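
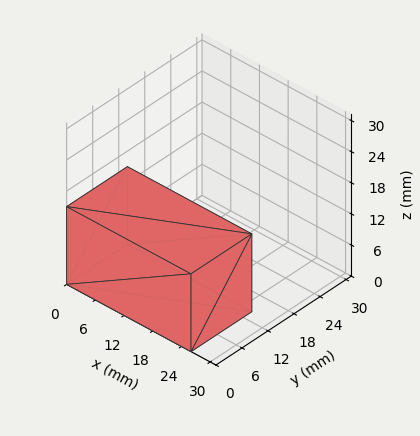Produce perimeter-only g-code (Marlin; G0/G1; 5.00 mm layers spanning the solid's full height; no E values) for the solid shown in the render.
Reading the render: the shape is a rectangular box, roughly 26 × 14 mm footprint and 15 mm tall (dimensions read to the nearest mm from the axis ticks). For the g-code, the solid's height is divided into equal slices at the stated Δz and each level perimeter traced with G1 moves after a G0 lift.

; perimeter-only toolpath
G21 ; units = mm
G90 ; absolute positioning
G28 ; home
; layer 1
G0 Z5.00
G0 X0.00 Y0.00
G1 X26.00 Y0.00
G1 X26.00 Y14.00
G1 X0.00 Y14.00
G1 X0.00 Y0.00
; layer 2
G0 Z10.00
G0 X0.00 Y0.00
G1 X26.00 Y0.00
G1 X26.00 Y14.00
G1 X0.00 Y14.00
G1 X0.00 Y0.00
; layer 3
G0 Z15.00
G0 X0.00 Y0.00
G1 X26.00 Y0.00
G1 X26.00 Y14.00
G1 X0.00 Y14.00
G1 X0.00 Y0.00
M2 ; end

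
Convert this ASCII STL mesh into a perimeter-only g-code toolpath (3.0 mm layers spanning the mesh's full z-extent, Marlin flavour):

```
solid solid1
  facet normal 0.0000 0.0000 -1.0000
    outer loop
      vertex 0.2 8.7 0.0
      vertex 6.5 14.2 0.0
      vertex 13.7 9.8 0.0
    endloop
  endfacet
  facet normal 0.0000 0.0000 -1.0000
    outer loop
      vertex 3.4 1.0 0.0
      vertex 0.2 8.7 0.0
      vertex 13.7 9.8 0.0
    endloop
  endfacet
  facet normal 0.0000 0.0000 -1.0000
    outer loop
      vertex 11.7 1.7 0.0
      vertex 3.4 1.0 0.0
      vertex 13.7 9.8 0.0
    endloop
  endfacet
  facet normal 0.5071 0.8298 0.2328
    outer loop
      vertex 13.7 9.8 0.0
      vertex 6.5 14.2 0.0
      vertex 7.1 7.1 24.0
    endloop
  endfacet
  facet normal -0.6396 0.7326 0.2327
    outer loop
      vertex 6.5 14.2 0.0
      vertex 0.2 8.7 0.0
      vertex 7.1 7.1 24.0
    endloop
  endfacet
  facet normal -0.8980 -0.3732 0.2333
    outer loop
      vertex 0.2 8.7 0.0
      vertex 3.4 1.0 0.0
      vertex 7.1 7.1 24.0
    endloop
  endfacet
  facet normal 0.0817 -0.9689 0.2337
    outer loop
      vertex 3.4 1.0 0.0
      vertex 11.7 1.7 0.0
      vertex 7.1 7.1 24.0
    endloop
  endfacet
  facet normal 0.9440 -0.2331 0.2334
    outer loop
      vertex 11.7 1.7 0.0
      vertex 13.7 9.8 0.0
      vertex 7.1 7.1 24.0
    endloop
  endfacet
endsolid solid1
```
; perimeter-only toolpath
G21 ; units = mm
G90 ; absolute positioning
G28 ; home
; layer 1
G0 Z3.0
G0 X12.9 Y9.5
G1 X6.6 Y13.3
G1 X1.1 Y8.5
G1 X3.9 Y1.8
G1 X11.1 Y2.4
G1 X12.9 Y9.5
; layer 2
G0 Z6.0
G0 X12.0 Y9.1
G1 X6.7 Y12.4
G1 X1.9 Y8.3
G1 X4.3 Y2.5
G1 X10.5 Y3.0
G1 X12.0 Y9.1
; layer 3
G0 Z9.0
G0 X11.2 Y8.8
G1 X6.7 Y11.5
G1 X2.8 Y8.1
G1 X4.8 Y3.3
G1 X10.0 Y3.7
G1 X11.2 Y8.8
; layer 4
G0 Z12.0
G0 X10.4 Y8.4
G1 X6.8 Y10.6
G1 X3.6 Y7.9
G1 X5.2 Y4.0
G1 X9.4 Y4.4
G1 X10.4 Y8.4
; layer 5
G0 Z15.0
G0 X9.6 Y8.1
G1 X6.9 Y9.8
G1 X4.5 Y7.7
G1 X5.7 Y4.8
G1 X8.8 Y5.1
G1 X9.6 Y8.1
; layer 6
G0 Z18.0
G0 X8.8 Y7.8
G1 X6.9 Y8.9
G1 X5.4 Y7.5
G1 X6.2 Y5.6
G1 X8.2 Y5.7
G1 X8.8 Y7.8
; layer 7
G0 Z21.0
G0 X7.9 Y7.4
G1 X7.0 Y8.0
G1 X6.2 Y7.3
G1 X6.6 Y6.3
G1 X7.7 Y6.4
G1 X7.9 Y7.4
M2 ; end

The solid is a regular 5-sided pyramid, base circumscribed radius ≈ 7.1 mm, apex at z ≈ 24 mm. Slicing at Δz = 3.0 mm — 8 equal slices spanning the solid's height, so layer i sits at z = i·h/8 — gives 7 non-empty perimeters. Each is a 5-segment closed polygon; G0 lifts to the layer z and rapids to the start vertex, then G1 traces the edges. The cross-section shrinks linearly with z (the slice at the apex is degenerate and omitted).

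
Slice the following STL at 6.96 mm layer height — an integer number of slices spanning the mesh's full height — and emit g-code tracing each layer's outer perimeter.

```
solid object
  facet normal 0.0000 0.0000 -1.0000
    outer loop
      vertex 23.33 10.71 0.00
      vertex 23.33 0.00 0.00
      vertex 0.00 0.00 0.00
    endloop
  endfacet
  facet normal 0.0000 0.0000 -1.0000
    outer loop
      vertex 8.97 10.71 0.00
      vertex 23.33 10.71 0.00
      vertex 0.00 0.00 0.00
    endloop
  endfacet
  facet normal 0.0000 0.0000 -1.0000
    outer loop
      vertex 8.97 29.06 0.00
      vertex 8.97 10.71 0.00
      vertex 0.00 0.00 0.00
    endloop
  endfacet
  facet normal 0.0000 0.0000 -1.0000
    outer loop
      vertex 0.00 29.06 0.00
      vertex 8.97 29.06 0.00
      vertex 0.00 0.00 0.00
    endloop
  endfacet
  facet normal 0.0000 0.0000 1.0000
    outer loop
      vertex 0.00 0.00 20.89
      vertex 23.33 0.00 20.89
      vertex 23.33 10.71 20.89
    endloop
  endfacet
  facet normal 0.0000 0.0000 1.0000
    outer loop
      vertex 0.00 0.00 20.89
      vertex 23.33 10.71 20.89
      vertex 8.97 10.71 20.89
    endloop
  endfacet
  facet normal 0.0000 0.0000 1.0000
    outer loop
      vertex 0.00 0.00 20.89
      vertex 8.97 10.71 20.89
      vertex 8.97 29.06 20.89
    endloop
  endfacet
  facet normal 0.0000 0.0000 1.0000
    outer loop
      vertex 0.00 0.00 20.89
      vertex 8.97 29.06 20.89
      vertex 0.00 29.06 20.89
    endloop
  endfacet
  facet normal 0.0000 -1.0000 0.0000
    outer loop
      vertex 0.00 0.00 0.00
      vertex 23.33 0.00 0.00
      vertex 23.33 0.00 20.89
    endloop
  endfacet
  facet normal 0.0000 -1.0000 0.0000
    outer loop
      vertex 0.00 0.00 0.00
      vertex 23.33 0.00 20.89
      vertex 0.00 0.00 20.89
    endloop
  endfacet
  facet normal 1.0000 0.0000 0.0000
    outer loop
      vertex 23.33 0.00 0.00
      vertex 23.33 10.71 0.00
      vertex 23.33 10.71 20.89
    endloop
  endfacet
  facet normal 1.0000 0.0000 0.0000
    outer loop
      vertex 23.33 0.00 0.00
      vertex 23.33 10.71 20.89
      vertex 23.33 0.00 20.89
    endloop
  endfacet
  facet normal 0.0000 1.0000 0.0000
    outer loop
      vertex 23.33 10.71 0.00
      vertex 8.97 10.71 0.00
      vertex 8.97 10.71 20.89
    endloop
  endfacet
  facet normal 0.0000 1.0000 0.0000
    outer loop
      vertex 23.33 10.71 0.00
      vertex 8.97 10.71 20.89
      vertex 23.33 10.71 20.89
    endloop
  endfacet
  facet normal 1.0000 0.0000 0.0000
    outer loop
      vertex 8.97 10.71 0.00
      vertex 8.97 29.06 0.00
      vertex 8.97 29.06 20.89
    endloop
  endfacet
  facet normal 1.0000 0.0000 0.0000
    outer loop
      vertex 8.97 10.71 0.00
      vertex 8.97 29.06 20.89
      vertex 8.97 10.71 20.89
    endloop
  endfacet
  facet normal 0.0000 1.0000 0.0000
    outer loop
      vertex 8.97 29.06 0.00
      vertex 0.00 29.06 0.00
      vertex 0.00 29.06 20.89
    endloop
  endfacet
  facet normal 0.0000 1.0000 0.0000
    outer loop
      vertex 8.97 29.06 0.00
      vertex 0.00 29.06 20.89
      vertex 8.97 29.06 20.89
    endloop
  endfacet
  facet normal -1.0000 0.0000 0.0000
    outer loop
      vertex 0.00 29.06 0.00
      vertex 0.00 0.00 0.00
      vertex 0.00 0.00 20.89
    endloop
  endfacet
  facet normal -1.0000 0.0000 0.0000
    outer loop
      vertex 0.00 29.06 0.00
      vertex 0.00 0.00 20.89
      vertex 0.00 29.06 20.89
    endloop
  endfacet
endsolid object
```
; perimeter-only toolpath
G21 ; units = mm
G90 ; absolute positioning
G28 ; home
; layer 1
G0 Z6.96
G0 X0.00 Y0.00
G1 X23.33 Y0.00
G1 X23.33 Y10.71
G1 X8.97 Y10.71
G1 X8.97 Y29.06
G1 X0.00 Y29.06
G1 X0.00 Y0.00
; layer 2
G0 Z13.93
G0 X0.00 Y0.00
G1 X23.33 Y0.00
G1 X23.33 Y10.71
G1 X8.97 Y10.71
G1 X8.97 Y29.06
G1 X0.00 Y29.06
G1 X0.00 Y0.00
; layer 3
G0 Z20.89
G0 X0.00 Y0.00
G1 X23.33 Y0.00
G1 X23.33 Y10.71
G1 X8.97 Y10.71
G1 X8.97 Y29.06
G1 X0.00 Y29.06
G1 X0.00 Y0.00
M2 ; end

The solid is an L-shaped prism: outer 23.3 × 29.1 mm, arm thicknesses ≈ 10.7 mm (horizontal) and 8.97 mm (vertical), extruded 20.9 mm in z. Slicing at Δz = 6.96 mm — 3 equal slices spanning the solid's height, so layer i sits at z = i·h/3 — gives 3 non-empty perimeters. Each is a 6-segment closed polygon; G0 lifts to the layer z and rapids to the start vertex, then G1 traces the edges.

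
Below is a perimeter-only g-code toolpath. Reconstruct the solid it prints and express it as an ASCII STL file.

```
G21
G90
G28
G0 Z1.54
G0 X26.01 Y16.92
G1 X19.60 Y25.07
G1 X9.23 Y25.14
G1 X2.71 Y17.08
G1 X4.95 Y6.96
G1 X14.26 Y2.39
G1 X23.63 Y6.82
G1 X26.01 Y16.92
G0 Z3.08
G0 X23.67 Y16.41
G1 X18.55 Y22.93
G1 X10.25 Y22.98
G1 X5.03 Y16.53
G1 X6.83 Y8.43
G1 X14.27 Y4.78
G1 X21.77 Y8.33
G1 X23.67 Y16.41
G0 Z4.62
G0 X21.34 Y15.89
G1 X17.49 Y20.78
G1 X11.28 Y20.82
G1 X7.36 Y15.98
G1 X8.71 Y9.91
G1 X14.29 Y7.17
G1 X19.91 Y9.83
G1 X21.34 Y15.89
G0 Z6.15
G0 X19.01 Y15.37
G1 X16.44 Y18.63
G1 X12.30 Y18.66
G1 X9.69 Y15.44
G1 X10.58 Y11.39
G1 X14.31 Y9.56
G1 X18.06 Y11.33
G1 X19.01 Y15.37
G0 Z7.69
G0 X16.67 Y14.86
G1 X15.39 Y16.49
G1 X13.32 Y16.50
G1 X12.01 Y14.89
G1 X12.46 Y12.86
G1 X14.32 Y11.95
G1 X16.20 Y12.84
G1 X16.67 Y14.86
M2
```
solid part
  facet normal 0.0000 0.0000 -1.0000
    outer loop
      vertex 8.21 27.30 0.00
      vertex 20.65 27.22 0.00
      vertex 28.34 17.44 0.00
    endloop
  endfacet
  facet normal 0.0000 0.0000 -1.0000
    outer loop
      vertex 0.38 17.63 0.00
      vertex 8.21 27.30 0.00
      vertex 28.34 17.44 0.00
    endloop
  endfacet
  facet normal 0.0000 0.0000 -1.0000
    outer loop
      vertex 3.07 5.48 0.00
      vertex 0.38 17.63 0.00
      vertex 28.34 17.44 0.00
    endloop
  endfacet
  facet normal 0.0000 0.0000 -1.0000
    outer loop
      vertex 14.24 0.00 0.00
      vertex 3.07 5.48 0.00
      vertex 28.34 17.44 0.00
    endloop
  endfacet
  facet normal 0.0000 0.0000 -1.0000
    outer loop
      vertex 25.49 5.32 0.00
      vertex 14.24 0.00 0.00
      vertex 28.34 17.44 0.00
    endloop
  endfacet
  facet normal 0.4569 0.3593 0.8137
    outer loop
      vertex 28.34 17.44 0.00
      vertex 20.65 27.22 0.00
      vertex 14.34 14.34 9.23
    endloop
  endfacet
  facet normal 0.0037 0.5813 0.8137
    outer loop
      vertex 20.65 27.22 0.00
      vertex 8.21 27.30 0.00
      vertex 14.34 14.34 9.23
    endloop
  endfacet
  facet normal -0.4518 0.3658 0.8137
    outer loop
      vertex 8.21 27.30 0.00
      vertex 0.38 17.63 0.00
      vertex 14.34 14.34 9.23
    endloop
  endfacet
  facet normal -0.5676 -0.1257 0.8137
    outer loop
      vertex 0.38 17.63 0.00
      vertex 3.07 5.48 0.00
      vertex 14.34 14.34 9.23
    endloop
  endfacet
  facet normal -0.2561 -0.5219 0.8137
    outer loop
      vertex 3.07 5.48 0.00
      vertex 14.24 0.00 0.00
      vertex 14.34 14.34 9.23
    endloop
  endfacet
  facet normal 0.2485 -0.5255 0.8137
    outer loop
      vertex 14.24 0.00 0.00
      vertex 25.49 5.32 0.00
      vertex 14.34 14.34 9.23
    endloop
  endfacet
  facet normal 0.5659 -0.1331 0.8137
    outer loop
      vertex 25.49 5.32 0.00
      vertex 28.34 17.44 0.00
      vertex 14.34 14.34 9.23
    endloop
  endfacet
endsolid part

The G0 Z moves step by Δz≈1.54 mm. The G1 loops shrink linearly with z, so the solid tapers from its base footprint up to z≈9.23. Closing with a flat bottom cap and the tapered top and triangulating gives 12 facets — a regular 7-sided pyramid, base circumscribed radius ≈ 14.3 mm, apex at z ≈ 9.23 mm.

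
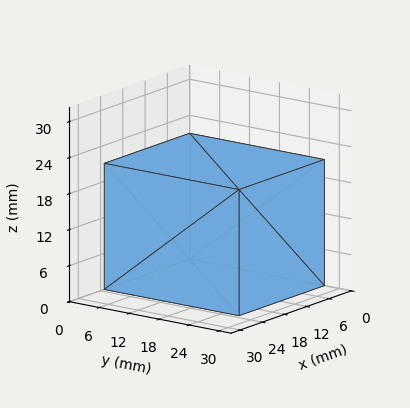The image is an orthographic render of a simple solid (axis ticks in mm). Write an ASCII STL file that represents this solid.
Reading the render: the shape is a rectangular box, roughly 23 × 27 mm footprint and 21 mm tall (dimensions read to the nearest mm from the axis ticks). For the STL, each face is triangulated and given an outward normal.

solid part
  facet normal 0.0000 0.0000 -1.0000
    outer loop
      vertex 23.00 27.00 0.00
      vertex 23.00 0.00 0.00
      vertex 0.00 0.00 0.00
    endloop
  endfacet
  facet normal 0.0000 0.0000 -1.0000
    outer loop
      vertex 0.00 27.00 0.00
      vertex 23.00 27.00 0.00
      vertex 0.00 0.00 0.00
    endloop
  endfacet
  facet normal 0.0000 0.0000 1.0000
    outer loop
      vertex 0.00 0.00 21.00
      vertex 23.00 0.00 21.00
      vertex 23.00 27.00 21.00
    endloop
  endfacet
  facet normal 0.0000 0.0000 1.0000
    outer loop
      vertex 0.00 0.00 21.00
      vertex 23.00 27.00 21.00
      vertex 0.00 27.00 21.00
    endloop
  endfacet
  facet normal 0.0000 -1.0000 0.0000
    outer loop
      vertex 0.00 0.00 0.00
      vertex 23.00 0.00 0.00
      vertex 23.00 0.00 21.00
    endloop
  endfacet
  facet normal 0.0000 -1.0000 0.0000
    outer loop
      vertex 0.00 0.00 0.00
      vertex 23.00 0.00 21.00
      vertex 0.00 0.00 21.00
    endloop
  endfacet
  facet normal 0.0000 1.0000 0.0000
    outer loop
      vertex 23.00 27.00 21.00
      vertex 23.00 27.00 0.00
      vertex 0.00 27.00 0.00
    endloop
  endfacet
  facet normal 0.0000 1.0000 0.0000
    outer loop
      vertex 0.00 27.00 21.00
      vertex 23.00 27.00 21.00
      vertex 0.00 27.00 0.00
    endloop
  endfacet
  facet normal -1.0000 0.0000 0.0000
    outer loop
      vertex 0.00 27.00 21.00
      vertex 0.00 27.00 0.00
      vertex 0.00 0.00 0.00
    endloop
  endfacet
  facet normal -1.0000 0.0000 0.0000
    outer loop
      vertex 0.00 0.00 21.00
      vertex 0.00 27.00 21.00
      vertex 0.00 0.00 0.00
    endloop
  endfacet
  facet normal 1.0000 0.0000 0.0000
    outer loop
      vertex 23.00 0.00 0.00
      vertex 23.00 27.00 0.00
      vertex 23.00 27.00 21.00
    endloop
  endfacet
  facet normal 1.0000 0.0000 0.0000
    outer loop
      vertex 23.00 0.00 0.00
      vertex 23.00 27.00 21.00
      vertex 23.00 0.00 21.00
    endloop
  endfacet
endsolid part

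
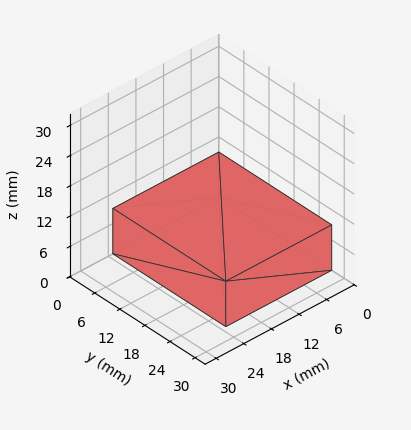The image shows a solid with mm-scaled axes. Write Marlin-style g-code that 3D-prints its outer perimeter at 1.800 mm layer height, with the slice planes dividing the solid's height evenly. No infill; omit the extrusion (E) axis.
Reading the render: the shape is a rectangular box, roughly 23 × 27 mm footprint and 9 mm tall (dimensions read to the nearest mm from the axis ticks). For the g-code, the solid's height is divided into equal slices at the stated Δz and each level perimeter traced with G1 moves after a G0 lift.

; perimeter-only toolpath
G21 ; units = mm
G90 ; absolute positioning
G28 ; home
; layer 1
G0 Z1.800
G0 X0.000 Y0.000
G1 X23.000 Y0.000
G1 X23.000 Y27.000
G1 X0.000 Y27.000
G1 X0.000 Y0.000
; layer 2
G0 Z3.600
G0 X0.000 Y0.000
G1 X23.000 Y0.000
G1 X23.000 Y27.000
G1 X0.000 Y27.000
G1 X0.000 Y0.000
; layer 3
G0 Z5.400
G0 X0.000 Y0.000
G1 X23.000 Y0.000
G1 X23.000 Y27.000
G1 X0.000 Y27.000
G1 X0.000 Y0.000
; layer 4
G0 Z7.200
G0 X0.000 Y0.000
G1 X23.000 Y0.000
G1 X23.000 Y27.000
G1 X0.000 Y27.000
G1 X0.000 Y0.000
; layer 5
G0 Z9.000
G0 X0.000 Y0.000
G1 X23.000 Y0.000
G1 X23.000 Y27.000
G1 X0.000 Y27.000
G1 X0.000 Y0.000
M2 ; end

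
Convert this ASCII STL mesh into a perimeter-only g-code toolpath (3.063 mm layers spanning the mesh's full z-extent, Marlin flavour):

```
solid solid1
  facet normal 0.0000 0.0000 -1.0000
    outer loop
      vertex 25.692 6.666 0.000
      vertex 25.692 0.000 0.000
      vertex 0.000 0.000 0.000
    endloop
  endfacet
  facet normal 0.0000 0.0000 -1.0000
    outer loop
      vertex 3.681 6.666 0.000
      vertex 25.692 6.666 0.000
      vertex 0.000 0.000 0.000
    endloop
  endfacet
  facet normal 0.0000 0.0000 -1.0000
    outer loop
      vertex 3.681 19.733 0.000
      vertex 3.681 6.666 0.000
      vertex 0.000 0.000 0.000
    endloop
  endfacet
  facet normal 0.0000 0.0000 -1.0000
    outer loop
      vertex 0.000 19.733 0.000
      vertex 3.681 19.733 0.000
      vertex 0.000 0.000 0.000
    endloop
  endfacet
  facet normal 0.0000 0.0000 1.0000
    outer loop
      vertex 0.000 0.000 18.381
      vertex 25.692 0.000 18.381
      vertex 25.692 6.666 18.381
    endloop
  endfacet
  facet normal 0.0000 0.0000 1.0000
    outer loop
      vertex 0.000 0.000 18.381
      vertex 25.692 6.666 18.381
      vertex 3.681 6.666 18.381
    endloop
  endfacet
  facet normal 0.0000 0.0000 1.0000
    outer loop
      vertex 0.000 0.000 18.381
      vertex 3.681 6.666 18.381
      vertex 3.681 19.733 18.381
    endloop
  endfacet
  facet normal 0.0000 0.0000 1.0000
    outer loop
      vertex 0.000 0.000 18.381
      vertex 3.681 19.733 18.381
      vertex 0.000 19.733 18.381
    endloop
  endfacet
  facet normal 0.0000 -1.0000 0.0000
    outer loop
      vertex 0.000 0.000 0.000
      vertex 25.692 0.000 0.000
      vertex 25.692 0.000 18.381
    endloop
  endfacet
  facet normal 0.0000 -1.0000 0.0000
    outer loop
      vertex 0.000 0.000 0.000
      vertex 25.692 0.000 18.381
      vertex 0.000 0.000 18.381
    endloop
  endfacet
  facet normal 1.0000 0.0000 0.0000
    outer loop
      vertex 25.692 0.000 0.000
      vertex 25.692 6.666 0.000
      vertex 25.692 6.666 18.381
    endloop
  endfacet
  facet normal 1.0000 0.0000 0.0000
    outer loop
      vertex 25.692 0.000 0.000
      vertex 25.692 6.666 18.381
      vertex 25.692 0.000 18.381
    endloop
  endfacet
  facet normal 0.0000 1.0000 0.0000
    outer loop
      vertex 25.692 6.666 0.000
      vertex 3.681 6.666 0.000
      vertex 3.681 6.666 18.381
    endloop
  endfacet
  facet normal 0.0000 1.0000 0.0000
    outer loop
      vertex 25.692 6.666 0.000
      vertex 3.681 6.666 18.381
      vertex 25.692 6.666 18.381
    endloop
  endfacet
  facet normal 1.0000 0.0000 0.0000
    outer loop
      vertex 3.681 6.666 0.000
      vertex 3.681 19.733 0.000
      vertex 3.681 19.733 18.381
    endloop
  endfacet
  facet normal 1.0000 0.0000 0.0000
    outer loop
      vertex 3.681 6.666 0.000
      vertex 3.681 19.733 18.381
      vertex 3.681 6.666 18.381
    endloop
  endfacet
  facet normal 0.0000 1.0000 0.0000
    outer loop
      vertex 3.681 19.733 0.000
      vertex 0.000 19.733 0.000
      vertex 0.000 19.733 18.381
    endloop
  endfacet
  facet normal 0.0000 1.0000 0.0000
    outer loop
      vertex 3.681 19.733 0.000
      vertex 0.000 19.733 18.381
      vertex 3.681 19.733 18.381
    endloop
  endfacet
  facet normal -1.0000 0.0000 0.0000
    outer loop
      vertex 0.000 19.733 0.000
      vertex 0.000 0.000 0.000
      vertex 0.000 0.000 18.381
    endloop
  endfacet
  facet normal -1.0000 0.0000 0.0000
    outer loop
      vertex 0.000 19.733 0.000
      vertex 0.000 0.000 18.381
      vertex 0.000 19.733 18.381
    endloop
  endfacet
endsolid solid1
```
; perimeter-only toolpath
G21 ; units = mm
G90 ; absolute positioning
G28 ; home
; layer 1
G0 Z3.063
G0 X0.000 Y0.000
G1 X25.692 Y0.000
G1 X25.692 Y6.666
G1 X3.681 Y6.666
G1 X3.681 Y19.733
G1 X0.000 Y19.733
G1 X0.000 Y0.000
; layer 2
G0 Z6.127
G0 X0.000 Y0.000
G1 X25.692 Y0.000
G1 X25.692 Y6.666
G1 X3.681 Y6.666
G1 X3.681 Y19.733
G1 X0.000 Y19.733
G1 X0.000 Y0.000
; layer 3
G0 Z9.191
G0 X0.000 Y0.000
G1 X25.692 Y0.000
G1 X25.692 Y6.666
G1 X3.681 Y6.666
G1 X3.681 Y19.733
G1 X0.000 Y19.733
G1 X0.000 Y0.000
; layer 4
G0 Z12.254
G0 X0.000 Y0.000
G1 X25.692 Y0.000
G1 X25.692 Y6.666
G1 X3.681 Y6.666
G1 X3.681 Y19.733
G1 X0.000 Y19.733
G1 X0.000 Y0.000
; layer 5
G0 Z15.317
G0 X0.000 Y0.000
G1 X25.692 Y0.000
G1 X25.692 Y6.666
G1 X3.681 Y6.666
G1 X3.681 Y19.733
G1 X0.000 Y19.733
G1 X0.000 Y0.000
; layer 6
G0 Z18.381
G0 X0.000 Y0.000
G1 X25.692 Y0.000
G1 X25.692 Y6.666
G1 X3.681 Y6.666
G1 X3.681 Y19.733
G1 X0.000 Y19.733
G1 X0.000 Y0.000
M2 ; end

The solid is an L-shaped prism: outer 25.7 × 19.7 mm, arm thicknesses ≈ 6.67 mm (horizontal) and 3.68 mm (vertical), extruded 18.4 mm in z. Slicing at Δz = 3.063 mm — 6 equal slices spanning the solid's height, so layer i sits at z = i·h/6 — gives 6 non-empty perimeters. Each is a 6-segment closed polygon; G0 lifts to the layer z and rapids to the start vertex, then G1 traces the edges.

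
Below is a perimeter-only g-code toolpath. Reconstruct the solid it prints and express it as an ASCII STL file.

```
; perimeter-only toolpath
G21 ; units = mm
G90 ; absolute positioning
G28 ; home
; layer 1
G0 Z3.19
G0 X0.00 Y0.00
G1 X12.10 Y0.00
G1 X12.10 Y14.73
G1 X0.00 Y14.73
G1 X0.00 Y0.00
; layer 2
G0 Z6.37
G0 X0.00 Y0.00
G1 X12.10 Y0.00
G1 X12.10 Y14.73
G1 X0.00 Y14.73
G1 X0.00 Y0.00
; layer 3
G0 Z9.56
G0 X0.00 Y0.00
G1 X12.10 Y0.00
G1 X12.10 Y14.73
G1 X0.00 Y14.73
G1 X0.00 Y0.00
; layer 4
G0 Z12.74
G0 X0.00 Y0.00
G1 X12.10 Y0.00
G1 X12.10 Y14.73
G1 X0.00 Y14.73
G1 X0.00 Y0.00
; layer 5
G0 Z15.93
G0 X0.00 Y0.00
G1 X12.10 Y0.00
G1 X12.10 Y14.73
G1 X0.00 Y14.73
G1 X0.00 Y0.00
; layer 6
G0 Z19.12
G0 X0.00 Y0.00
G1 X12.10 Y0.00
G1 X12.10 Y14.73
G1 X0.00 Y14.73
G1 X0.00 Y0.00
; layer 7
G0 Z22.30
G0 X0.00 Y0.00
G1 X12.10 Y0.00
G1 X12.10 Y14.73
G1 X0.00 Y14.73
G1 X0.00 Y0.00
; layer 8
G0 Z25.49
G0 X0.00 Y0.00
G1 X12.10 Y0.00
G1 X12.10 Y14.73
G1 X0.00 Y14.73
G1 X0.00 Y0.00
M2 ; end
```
solid part
  facet normal 0.0000 0.0000 -1.0000
    outer loop
      vertex 12.10 14.73 0.00
      vertex 12.10 0.00 0.00
      vertex 0.00 0.00 0.00
    endloop
  endfacet
  facet normal 0.0000 0.0000 -1.0000
    outer loop
      vertex 0.00 14.73 0.00
      vertex 12.10 14.73 0.00
      vertex 0.00 0.00 0.00
    endloop
  endfacet
  facet normal 0.0000 0.0000 1.0000
    outer loop
      vertex 0.00 0.00 25.49
      vertex 12.10 0.00 25.49
      vertex 12.10 14.73 25.49
    endloop
  endfacet
  facet normal 0.0000 0.0000 1.0000
    outer loop
      vertex 0.00 0.00 25.49
      vertex 12.10 14.73 25.49
      vertex 0.00 14.73 25.49
    endloop
  endfacet
  facet normal 0.0000 -1.0000 0.0000
    outer loop
      vertex 0.00 0.00 0.00
      vertex 12.10 0.00 0.00
      vertex 12.10 0.00 25.49
    endloop
  endfacet
  facet normal 0.0000 -1.0000 0.0000
    outer loop
      vertex 0.00 0.00 0.00
      vertex 12.10 0.00 25.49
      vertex 0.00 0.00 25.49
    endloop
  endfacet
  facet normal 0.0000 1.0000 0.0000
    outer loop
      vertex 12.10 14.73 25.49
      vertex 12.10 14.73 0.00
      vertex 0.00 14.73 0.00
    endloop
  endfacet
  facet normal 0.0000 1.0000 0.0000
    outer loop
      vertex 0.00 14.73 25.49
      vertex 12.10 14.73 25.49
      vertex 0.00 14.73 0.00
    endloop
  endfacet
  facet normal -1.0000 0.0000 0.0000
    outer loop
      vertex 0.00 14.73 25.49
      vertex 0.00 14.73 0.00
      vertex 0.00 0.00 0.00
    endloop
  endfacet
  facet normal -1.0000 0.0000 0.0000
    outer loop
      vertex 0.00 0.00 25.49
      vertex 0.00 14.73 25.49
      vertex 0.00 0.00 0.00
    endloop
  endfacet
  facet normal 1.0000 0.0000 0.0000
    outer loop
      vertex 12.10 0.00 0.00
      vertex 12.10 14.73 0.00
      vertex 12.10 14.73 25.49
    endloop
  endfacet
  facet normal 1.0000 0.0000 0.0000
    outer loop
      vertex 12.10 0.00 0.00
      vertex 12.10 14.73 25.49
      vertex 12.10 0.00 25.49
    endloop
  endfacet
endsolid part

The G0 Z moves step by Δz≈3.19 mm. Every layer's G1 loop is the same polygon, so the solid is a straight extrusion of it from z=0 to z≈25.5. Closing with flat bottom and top caps and triangulating gives 12 facets — a rectangular box, roughly 12.1 × 14.7 mm footprint and 25.5 mm tall.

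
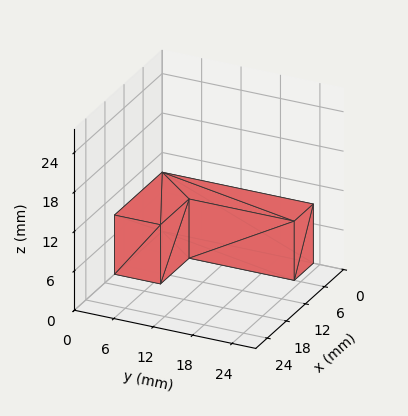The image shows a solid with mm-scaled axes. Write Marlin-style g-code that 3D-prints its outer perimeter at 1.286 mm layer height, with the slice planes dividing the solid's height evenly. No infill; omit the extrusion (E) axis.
Reading the render: the shape is an L-shaped prism: outer 15 × 23 mm, arm thicknesses ≈ 7 mm (horizontal) and 6 mm (vertical), extruded 9 mm in z (dimensions read to the nearest mm from the axis ticks). For the g-code, the solid's height is divided into equal slices at the stated Δz and each level perimeter traced with G1 moves after a G0 lift.

; perimeter-only toolpath
G21 ; units = mm
G90 ; absolute positioning
G28 ; home
; layer 1
G0 Z1.286
G0 X0.000 Y0.000
G1 X15.000 Y0.000
G1 X15.000 Y7.000
G1 X6.000 Y7.000
G1 X6.000 Y23.000
G1 X0.000 Y23.000
G1 X0.000 Y0.000
; layer 2
G0 Z2.571
G0 X0.000 Y0.000
G1 X15.000 Y0.000
G1 X15.000 Y7.000
G1 X6.000 Y7.000
G1 X6.000 Y23.000
G1 X0.000 Y23.000
G1 X0.000 Y0.000
; layer 3
G0 Z3.857
G0 X0.000 Y0.000
G1 X15.000 Y0.000
G1 X15.000 Y7.000
G1 X6.000 Y7.000
G1 X6.000 Y23.000
G1 X0.000 Y23.000
G1 X0.000 Y0.000
; layer 4
G0 Z5.143
G0 X0.000 Y0.000
G1 X15.000 Y0.000
G1 X15.000 Y7.000
G1 X6.000 Y7.000
G1 X6.000 Y23.000
G1 X0.000 Y23.000
G1 X0.000 Y0.000
; layer 5
G0 Z6.429
G0 X0.000 Y0.000
G1 X15.000 Y0.000
G1 X15.000 Y7.000
G1 X6.000 Y7.000
G1 X6.000 Y23.000
G1 X0.000 Y23.000
G1 X0.000 Y0.000
; layer 6
G0 Z7.714
G0 X0.000 Y0.000
G1 X15.000 Y0.000
G1 X15.000 Y7.000
G1 X6.000 Y7.000
G1 X6.000 Y23.000
G1 X0.000 Y23.000
G1 X0.000 Y0.000
; layer 7
G0 Z9.000
G0 X0.000 Y0.000
G1 X15.000 Y0.000
G1 X15.000 Y7.000
G1 X6.000 Y7.000
G1 X6.000 Y23.000
G1 X0.000 Y23.000
G1 X0.000 Y0.000
M2 ; end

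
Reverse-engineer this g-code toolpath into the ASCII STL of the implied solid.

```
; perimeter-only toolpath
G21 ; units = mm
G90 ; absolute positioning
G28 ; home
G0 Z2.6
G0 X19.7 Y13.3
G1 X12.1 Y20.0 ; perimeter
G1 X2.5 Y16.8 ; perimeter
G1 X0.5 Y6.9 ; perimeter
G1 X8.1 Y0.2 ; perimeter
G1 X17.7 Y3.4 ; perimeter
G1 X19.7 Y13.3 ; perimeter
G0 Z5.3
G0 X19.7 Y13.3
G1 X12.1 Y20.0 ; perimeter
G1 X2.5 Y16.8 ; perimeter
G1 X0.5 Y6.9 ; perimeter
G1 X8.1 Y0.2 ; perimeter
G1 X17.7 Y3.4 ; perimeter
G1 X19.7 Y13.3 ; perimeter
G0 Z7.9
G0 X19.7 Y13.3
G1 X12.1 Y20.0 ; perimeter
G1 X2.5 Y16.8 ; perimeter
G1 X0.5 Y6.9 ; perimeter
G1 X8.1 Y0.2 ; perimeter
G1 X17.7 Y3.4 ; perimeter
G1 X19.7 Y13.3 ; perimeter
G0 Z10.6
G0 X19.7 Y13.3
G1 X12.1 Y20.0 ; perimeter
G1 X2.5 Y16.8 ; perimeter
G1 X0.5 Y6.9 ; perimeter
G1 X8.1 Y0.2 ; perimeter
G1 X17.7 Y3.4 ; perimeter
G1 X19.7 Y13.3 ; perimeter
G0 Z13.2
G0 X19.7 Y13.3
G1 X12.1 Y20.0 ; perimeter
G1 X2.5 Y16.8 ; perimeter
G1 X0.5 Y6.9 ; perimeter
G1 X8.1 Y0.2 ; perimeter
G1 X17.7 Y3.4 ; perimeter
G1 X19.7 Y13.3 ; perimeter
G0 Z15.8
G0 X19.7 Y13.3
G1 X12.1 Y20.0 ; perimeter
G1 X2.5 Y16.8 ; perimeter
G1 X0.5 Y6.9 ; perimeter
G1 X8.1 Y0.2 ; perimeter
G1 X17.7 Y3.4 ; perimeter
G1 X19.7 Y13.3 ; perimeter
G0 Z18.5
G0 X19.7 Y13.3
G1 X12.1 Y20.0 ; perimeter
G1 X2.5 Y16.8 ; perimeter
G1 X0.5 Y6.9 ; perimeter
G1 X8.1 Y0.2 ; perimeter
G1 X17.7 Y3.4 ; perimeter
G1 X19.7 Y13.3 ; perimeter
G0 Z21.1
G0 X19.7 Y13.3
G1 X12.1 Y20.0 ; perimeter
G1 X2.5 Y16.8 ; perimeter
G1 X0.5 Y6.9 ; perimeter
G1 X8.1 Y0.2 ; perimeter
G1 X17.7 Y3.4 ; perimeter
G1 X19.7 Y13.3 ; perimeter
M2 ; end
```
solid part
  facet normal 0.0000 0.0000 -1.0000
    outer loop
      vertex 2.5 16.8 0.0
      vertex 12.1 20.0 0.0
      vertex 19.7 13.3 0.0
    endloop
  endfacet
  facet normal 0.0000 0.0000 -1.0000
    outer loop
      vertex 0.5 6.9 0.0
      vertex 2.5 16.8 0.0
      vertex 19.7 13.3 0.0
    endloop
  endfacet
  facet normal 0.0000 0.0000 -1.0000
    outer loop
      vertex 8.1 0.2 0.0
      vertex 0.5 6.9 0.0
      vertex 19.7 13.3 0.0
    endloop
  endfacet
  facet normal 0.0000 0.0000 -1.0000
    outer loop
      vertex 17.7 3.4 0.0
      vertex 8.1 0.2 0.0
      vertex 19.7 13.3 0.0
    endloop
  endfacet
  facet normal 0.0000 0.0000 1.0000
    outer loop
      vertex 19.7 13.3 21.1
      vertex 12.1 20.0 21.1
      vertex 2.5 16.8 21.1
    endloop
  endfacet
  facet normal 0.0000 0.0000 1.0000
    outer loop
      vertex 19.7 13.3 21.1
      vertex 2.5 16.8 21.1
      vertex 0.5 6.9 21.1
    endloop
  endfacet
  facet normal 0.0000 0.0000 1.0000
    outer loop
      vertex 19.7 13.3 21.1
      vertex 0.5 6.9 21.1
      vertex 8.1 0.2 21.1
    endloop
  endfacet
  facet normal 0.0000 0.0000 1.0000
    outer loop
      vertex 19.7 13.3 21.1
      vertex 8.1 0.2 21.1
      vertex 17.7 3.4 21.1
    endloop
  endfacet
  facet normal 0.6613 0.7501 0.0000
    outer loop
      vertex 19.7 13.3 0.0
      vertex 12.1 20.0 0.0
      vertex 12.1 20.0 21.1
    endloop
  endfacet
  facet normal 0.6613 0.7501 0.0000
    outer loop
      vertex 19.7 13.3 0.0
      vertex 12.1 20.0 21.1
      vertex 19.7 13.3 21.1
    endloop
  endfacet
  facet normal -0.3162 0.9487 0.0000
    outer loop
      vertex 12.1 20.0 0.0
      vertex 2.5 16.8 0.0
      vertex 2.5 16.8 21.1
    endloop
  endfacet
  facet normal -0.3162 0.9487 0.0000
    outer loop
      vertex 12.1 20.0 0.0
      vertex 2.5 16.8 21.1
      vertex 12.1 20.0 21.1
    endloop
  endfacet
  facet normal -0.9802 0.1980 0.0000
    outer loop
      vertex 2.5 16.8 0.0
      vertex 0.5 6.9 0.0
      vertex 0.5 6.9 21.1
    endloop
  endfacet
  facet normal -0.9802 0.1980 0.0000
    outer loop
      vertex 2.5 16.8 0.0
      vertex 0.5 6.9 21.1
      vertex 2.5 16.8 21.1
    endloop
  endfacet
  facet normal -0.6613 -0.7501 0.0000
    outer loop
      vertex 0.5 6.9 0.0
      vertex 8.1 0.2 0.0
      vertex 8.1 0.2 21.1
    endloop
  endfacet
  facet normal -0.6613 -0.7501 0.0000
    outer loop
      vertex 0.5 6.9 0.0
      vertex 8.1 0.2 21.1
      vertex 0.5 6.9 21.1
    endloop
  endfacet
  facet normal 0.3162 -0.9487 0.0000
    outer loop
      vertex 8.1 0.2 0.0
      vertex 17.7 3.4 0.0
      vertex 17.7 3.4 21.1
    endloop
  endfacet
  facet normal 0.3162 -0.9487 0.0000
    outer loop
      vertex 8.1 0.2 0.0
      vertex 17.7 3.4 21.1
      vertex 8.1 0.2 21.1
    endloop
  endfacet
  facet normal 0.9802 -0.1980 0.0000
    outer loop
      vertex 17.7 3.4 0.0
      vertex 19.7 13.3 0.0
      vertex 19.7 13.3 21.1
    endloop
  endfacet
  facet normal 0.9802 -0.1980 0.0000
    outer loop
      vertex 17.7 3.4 0.0
      vertex 19.7 13.3 21.1
      vertex 17.7 3.4 21.1
    endloop
  endfacet
endsolid part

The G0 Z moves step by Δz≈2.6 mm. Every layer's G1 loop is the same polygon, so the solid is a straight extrusion of it from z=0 to z≈21.1. Closing with flat bottom and top caps and triangulating gives 20 facets — a regular 6-sided prism (a cylinder approximated with 6 flat sides), circumscribed radius ≈ 10.1 mm, height ≈ 21.1 mm.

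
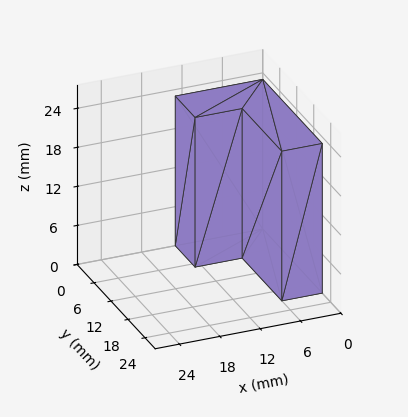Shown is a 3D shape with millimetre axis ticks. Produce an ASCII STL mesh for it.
Reading the render: the shape is an L-shaped prism: outer 13 × 21 mm, arm thicknesses ≈ 7 mm (horizontal) and 6 mm (vertical), extruded 23 mm in z (dimensions read to the nearest mm from the axis ticks). For the STL, each face is triangulated and given an outward normal.

solid part
  facet normal 0.0000 0.0000 -1.0000
    outer loop
      vertex 13.000 7.000 0.000
      vertex 13.000 0.000 0.000
      vertex 0.000 0.000 0.000
    endloop
  endfacet
  facet normal 0.0000 0.0000 -1.0000
    outer loop
      vertex 6.000 7.000 0.000
      vertex 13.000 7.000 0.000
      vertex 0.000 0.000 0.000
    endloop
  endfacet
  facet normal 0.0000 0.0000 -1.0000
    outer loop
      vertex 6.000 21.000 0.000
      vertex 6.000 7.000 0.000
      vertex 0.000 0.000 0.000
    endloop
  endfacet
  facet normal 0.0000 0.0000 -1.0000
    outer loop
      vertex 0.000 21.000 0.000
      vertex 6.000 21.000 0.000
      vertex 0.000 0.000 0.000
    endloop
  endfacet
  facet normal 0.0000 0.0000 1.0000
    outer loop
      vertex 0.000 0.000 23.000
      vertex 13.000 0.000 23.000
      vertex 13.000 7.000 23.000
    endloop
  endfacet
  facet normal 0.0000 0.0000 1.0000
    outer loop
      vertex 0.000 0.000 23.000
      vertex 13.000 7.000 23.000
      vertex 6.000 7.000 23.000
    endloop
  endfacet
  facet normal 0.0000 0.0000 1.0000
    outer loop
      vertex 0.000 0.000 23.000
      vertex 6.000 7.000 23.000
      vertex 6.000 21.000 23.000
    endloop
  endfacet
  facet normal 0.0000 0.0000 1.0000
    outer loop
      vertex 0.000 0.000 23.000
      vertex 6.000 21.000 23.000
      vertex 0.000 21.000 23.000
    endloop
  endfacet
  facet normal 0.0000 -1.0000 0.0000
    outer loop
      vertex 0.000 0.000 0.000
      vertex 13.000 0.000 0.000
      vertex 13.000 0.000 23.000
    endloop
  endfacet
  facet normal 0.0000 -1.0000 0.0000
    outer loop
      vertex 0.000 0.000 0.000
      vertex 13.000 0.000 23.000
      vertex 0.000 0.000 23.000
    endloop
  endfacet
  facet normal 1.0000 0.0000 0.0000
    outer loop
      vertex 13.000 0.000 0.000
      vertex 13.000 7.000 0.000
      vertex 13.000 7.000 23.000
    endloop
  endfacet
  facet normal 1.0000 0.0000 0.0000
    outer loop
      vertex 13.000 0.000 0.000
      vertex 13.000 7.000 23.000
      vertex 13.000 0.000 23.000
    endloop
  endfacet
  facet normal 0.0000 1.0000 0.0000
    outer loop
      vertex 13.000 7.000 0.000
      vertex 6.000 7.000 0.000
      vertex 6.000 7.000 23.000
    endloop
  endfacet
  facet normal 0.0000 1.0000 0.0000
    outer loop
      vertex 13.000 7.000 0.000
      vertex 6.000 7.000 23.000
      vertex 13.000 7.000 23.000
    endloop
  endfacet
  facet normal 1.0000 0.0000 0.0000
    outer loop
      vertex 6.000 7.000 0.000
      vertex 6.000 21.000 0.000
      vertex 6.000 21.000 23.000
    endloop
  endfacet
  facet normal 1.0000 0.0000 0.0000
    outer loop
      vertex 6.000 7.000 0.000
      vertex 6.000 21.000 23.000
      vertex 6.000 7.000 23.000
    endloop
  endfacet
  facet normal 0.0000 1.0000 0.0000
    outer loop
      vertex 6.000 21.000 0.000
      vertex 0.000 21.000 0.000
      vertex 0.000 21.000 23.000
    endloop
  endfacet
  facet normal 0.0000 1.0000 0.0000
    outer loop
      vertex 6.000 21.000 0.000
      vertex 0.000 21.000 23.000
      vertex 6.000 21.000 23.000
    endloop
  endfacet
  facet normal -1.0000 0.0000 0.0000
    outer loop
      vertex 0.000 21.000 0.000
      vertex 0.000 0.000 0.000
      vertex 0.000 0.000 23.000
    endloop
  endfacet
  facet normal -1.0000 0.0000 0.0000
    outer loop
      vertex 0.000 21.000 0.000
      vertex 0.000 0.000 23.000
      vertex 0.000 21.000 23.000
    endloop
  endfacet
endsolid part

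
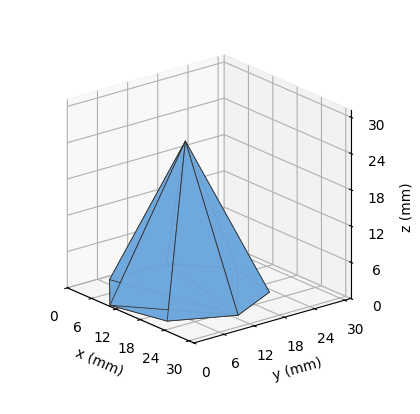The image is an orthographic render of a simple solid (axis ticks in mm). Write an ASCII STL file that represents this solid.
Reading the render: the shape is a regular 7-sided pyramid, base circumscribed radius ≈ 13 mm, apex at z ≈ 25 mm (dimensions read to the nearest mm from the axis ticks). For the STL, each face is triangulated and given an outward normal.

solid part
  facet normal 0.0000 0.0000 -1.0000
    outer loop
      vertex 10.11 25.67 0.00
      vertex 21.11 23.16 0.00
      vertex 26.00 13.00 0.00
    endloop
  endfacet
  facet normal 0.0000 0.0000 -1.0000
    outer loop
      vertex 1.29 18.64 0.00
      vertex 10.11 25.67 0.00
      vertex 26.00 13.00 0.00
    endloop
  endfacet
  facet normal 0.0000 0.0000 -1.0000
    outer loop
      vertex 1.29 7.36 0.00
      vertex 1.29 18.64 0.00
      vertex 26.00 13.00 0.00
    endloop
  endfacet
  facet normal 0.0000 0.0000 -1.0000
    outer loop
      vertex 10.11 0.33 0.00
      vertex 1.29 7.36 0.00
      vertex 26.00 13.00 0.00
    endloop
  endfacet
  facet normal 0.0000 0.0000 -1.0000
    outer loop
      vertex 21.11 2.84 0.00
      vertex 10.11 0.33 0.00
      vertex 26.00 13.00 0.00
    endloop
  endfacet
  facet normal 0.8159 0.3927 0.4243
    outer loop
      vertex 26.00 13.00 0.00
      vertex 21.11 23.16 0.00
      vertex 13.00 13.00 25.00
    endloop
  endfacet
  facet normal 0.2015 0.8829 0.4242
    outer loop
      vertex 21.11 23.16 0.00
      vertex 10.11 25.67 0.00
      vertex 13.00 13.00 25.00
    endloop
  endfacet
  facet normal -0.5644 0.7082 0.4241
    outer loop
      vertex 10.11 25.67 0.00
      vertex 1.29 18.64 0.00
      vertex 13.00 13.00 25.00
    endloop
  endfacet
  facet normal -0.9056 0.0000 0.4242
    outer loop
      vertex 1.29 18.64 0.00
      vertex 1.29 7.36 0.00
      vertex 13.00 13.00 25.00
    endloop
  endfacet
  facet normal -0.5644 -0.7082 0.4241
    outer loop
      vertex 1.29 7.36 0.00
      vertex 10.11 0.33 0.00
      vertex 13.00 13.00 25.00
    endloop
  endfacet
  facet normal 0.2015 -0.8829 0.4242
    outer loop
      vertex 10.11 0.33 0.00
      vertex 21.11 2.84 0.00
      vertex 13.00 13.00 25.00
    endloop
  endfacet
  facet normal 0.8159 -0.3927 0.4243
    outer loop
      vertex 21.11 2.84 0.00
      vertex 26.00 13.00 0.00
      vertex 13.00 13.00 25.00
    endloop
  endfacet
endsolid part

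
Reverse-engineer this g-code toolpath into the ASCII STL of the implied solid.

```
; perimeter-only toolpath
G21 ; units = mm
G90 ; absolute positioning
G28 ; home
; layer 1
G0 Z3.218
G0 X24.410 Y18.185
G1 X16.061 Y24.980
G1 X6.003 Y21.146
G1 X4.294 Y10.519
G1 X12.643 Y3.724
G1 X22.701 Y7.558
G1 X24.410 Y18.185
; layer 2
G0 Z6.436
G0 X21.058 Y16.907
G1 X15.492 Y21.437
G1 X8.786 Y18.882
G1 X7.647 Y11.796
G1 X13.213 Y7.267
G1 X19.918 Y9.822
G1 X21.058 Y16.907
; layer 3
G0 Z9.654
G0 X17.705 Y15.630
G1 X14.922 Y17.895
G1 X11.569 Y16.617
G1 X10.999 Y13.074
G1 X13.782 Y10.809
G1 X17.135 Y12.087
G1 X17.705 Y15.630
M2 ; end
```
solid part
  facet normal 0.0000 0.0000 -1.0000
    outer loop
      vertex 3.220 23.411 0.000
      vertex 16.631 28.522 0.000
      vertex 27.763 19.463 0.000
    endloop
  endfacet
  facet normal 0.0000 0.0000 -1.0000
    outer loop
      vertex 0.941 9.241 0.000
      vertex 3.220 23.411 0.000
      vertex 27.763 19.463 0.000
    endloop
  endfacet
  facet normal 0.0000 0.0000 -1.0000
    outer loop
      vertex 12.073 0.182 0.000
      vertex 0.941 9.241 0.000
      vertex 27.763 19.463 0.000
    endloop
  endfacet
  facet normal 0.0000 0.0000 -1.0000
    outer loop
      vertex 25.484 5.293 0.000
      vertex 12.073 0.182 0.000
      vertex 27.763 19.463 0.000
    endloop
  endfacet
  facet normal 0.4541 0.5580 0.6946
    outer loop
      vertex 27.763 19.463 0.000
      vertex 16.631 28.522 0.000
      vertex 14.352 14.352 12.872
    endloop
  endfacet
  facet normal -0.2562 0.6722 0.6946
    outer loop
      vertex 16.631 28.522 0.000
      vertex 3.220 23.411 0.000
      vertex 14.352 14.352 12.872
    endloop
  endfacet
  facet normal -0.7102 0.1142 0.6946
    outer loop
      vertex 3.220 23.411 0.000
      vertex 0.941 9.241 0.000
      vertex 14.352 14.352 12.872
    endloop
  endfacet
  facet normal -0.4541 -0.5580 0.6946
    outer loop
      vertex 0.941 9.241 0.000
      vertex 12.073 0.182 0.000
      vertex 14.352 14.352 12.872
    endloop
  endfacet
  facet normal 0.2562 -0.6722 0.6946
    outer loop
      vertex 12.073 0.182 0.000
      vertex 25.484 5.293 0.000
      vertex 14.352 14.352 12.872
    endloop
  endfacet
  facet normal 0.7102 -0.1142 0.6946
    outer loop
      vertex 25.484 5.293 0.000
      vertex 27.763 19.463 0.000
      vertex 14.352 14.352 12.872
    endloop
  endfacet
endsolid part

The G0 Z moves step by Δz≈3.218 mm. The G1 loops shrink linearly with z, so the solid tapers from its base footprint up to z≈12.9. Closing with a flat bottom cap and the tapered top and triangulating gives 10 facets — a regular 6-sided pyramid, base circumscribed radius ≈ 14.4 mm, apex at z ≈ 12.9 mm.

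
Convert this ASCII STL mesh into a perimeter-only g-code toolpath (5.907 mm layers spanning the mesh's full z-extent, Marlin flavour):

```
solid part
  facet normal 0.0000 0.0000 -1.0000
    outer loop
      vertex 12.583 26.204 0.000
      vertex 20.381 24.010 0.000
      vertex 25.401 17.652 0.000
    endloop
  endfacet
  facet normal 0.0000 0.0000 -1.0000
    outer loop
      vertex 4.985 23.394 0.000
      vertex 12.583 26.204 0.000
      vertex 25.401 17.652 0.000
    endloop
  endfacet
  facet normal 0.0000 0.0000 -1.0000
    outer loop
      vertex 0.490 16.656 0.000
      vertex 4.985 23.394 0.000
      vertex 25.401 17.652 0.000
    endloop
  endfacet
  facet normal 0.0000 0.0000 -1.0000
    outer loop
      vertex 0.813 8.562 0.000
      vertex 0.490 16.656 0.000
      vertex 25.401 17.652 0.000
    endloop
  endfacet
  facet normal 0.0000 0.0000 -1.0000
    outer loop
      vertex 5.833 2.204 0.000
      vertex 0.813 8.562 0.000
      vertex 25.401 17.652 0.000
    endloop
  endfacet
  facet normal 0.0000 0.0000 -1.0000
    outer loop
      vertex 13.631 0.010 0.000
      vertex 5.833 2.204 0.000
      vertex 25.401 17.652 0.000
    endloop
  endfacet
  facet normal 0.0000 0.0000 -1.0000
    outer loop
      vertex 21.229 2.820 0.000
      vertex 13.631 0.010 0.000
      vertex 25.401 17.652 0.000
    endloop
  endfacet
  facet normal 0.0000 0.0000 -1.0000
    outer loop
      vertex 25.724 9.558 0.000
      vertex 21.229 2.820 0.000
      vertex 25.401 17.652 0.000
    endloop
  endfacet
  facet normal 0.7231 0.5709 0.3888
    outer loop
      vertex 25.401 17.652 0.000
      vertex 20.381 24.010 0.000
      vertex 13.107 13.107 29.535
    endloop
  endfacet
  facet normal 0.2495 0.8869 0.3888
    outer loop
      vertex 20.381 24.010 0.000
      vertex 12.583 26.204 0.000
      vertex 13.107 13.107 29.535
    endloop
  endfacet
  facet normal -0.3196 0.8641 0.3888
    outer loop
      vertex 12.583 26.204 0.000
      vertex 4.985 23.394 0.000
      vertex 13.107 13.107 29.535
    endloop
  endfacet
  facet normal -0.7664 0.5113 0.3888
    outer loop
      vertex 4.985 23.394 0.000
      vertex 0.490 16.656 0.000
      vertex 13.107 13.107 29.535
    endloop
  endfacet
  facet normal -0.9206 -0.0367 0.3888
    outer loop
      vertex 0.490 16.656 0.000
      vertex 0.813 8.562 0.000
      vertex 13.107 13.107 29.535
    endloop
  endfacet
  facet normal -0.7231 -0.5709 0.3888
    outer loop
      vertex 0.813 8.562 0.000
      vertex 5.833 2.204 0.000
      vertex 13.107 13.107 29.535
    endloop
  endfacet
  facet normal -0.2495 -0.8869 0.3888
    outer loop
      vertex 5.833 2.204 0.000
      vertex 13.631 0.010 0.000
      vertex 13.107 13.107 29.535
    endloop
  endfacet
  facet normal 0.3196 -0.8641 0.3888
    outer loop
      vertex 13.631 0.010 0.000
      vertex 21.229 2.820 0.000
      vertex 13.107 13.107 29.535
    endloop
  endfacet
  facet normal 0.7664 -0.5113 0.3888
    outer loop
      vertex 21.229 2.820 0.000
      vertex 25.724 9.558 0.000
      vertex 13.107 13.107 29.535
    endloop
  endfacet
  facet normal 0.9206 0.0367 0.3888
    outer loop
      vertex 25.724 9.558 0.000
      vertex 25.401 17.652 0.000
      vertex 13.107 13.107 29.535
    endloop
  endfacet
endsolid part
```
; perimeter-only toolpath
G21 ; units = mm
G90 ; absolute positioning
G28 ; home
; layer 1
G0 Z5.907
G0 X22.942 Y16.743
G1 X18.926 Y21.829
G1 X12.688 Y23.585
G1 X6.609 Y21.337
G1 X3.013 Y15.946
G1 X3.272 Y9.471
G1 X7.288 Y4.385
G1 X13.526 Y2.629
G1 X19.605 Y4.877
G1 X23.201 Y10.268
G1 X22.942 Y16.743
; layer 2
G0 Z11.814
G0 X20.483 Y15.834
G1 X17.471 Y19.649
G1 X12.793 Y20.965
G1 X8.234 Y19.279
G1 X5.537 Y15.236
G1 X5.731 Y10.380
G1 X8.743 Y6.565
G1 X13.421 Y5.249
G1 X17.980 Y6.935
G1 X20.677 Y10.978
G1 X20.483 Y15.834
; layer 3
G0 Z17.721
G0 X18.025 Y14.925
G1 X16.017 Y17.468
G1 X12.897 Y18.346
G1 X9.858 Y17.222
G1 X8.060 Y14.527
G1 X8.189 Y11.289
G1 X10.197 Y8.746
G1 X13.317 Y7.868
G1 X16.356 Y8.992
G1 X18.154 Y11.687
G1 X18.025 Y14.925
; layer 4
G0 Z23.628
G0 X15.566 Y14.016
G1 X14.562 Y15.288
G1 X13.002 Y15.726
G1 X11.483 Y15.164
G1 X10.584 Y13.817
G1 X10.648 Y12.198
G1 X11.652 Y10.926
G1 X13.212 Y10.488
G1 X14.731 Y11.050
G1 X15.630 Y12.397
G1 X15.566 Y14.016
M2 ; end

The solid is a regular 10-sided pyramid, base circumscribed radius ≈ 13.1 mm, apex at z ≈ 29.5 mm. Slicing at Δz = 5.907 mm — 5 equal slices spanning the solid's height, so layer i sits at z = i·h/5 — gives 4 non-empty perimeters. Each is a 10-segment closed polygon; G0 lifts to the layer z and rapids to the start vertex, then G1 traces the edges. The cross-section shrinks linearly with z (the slice at the apex is degenerate and omitted).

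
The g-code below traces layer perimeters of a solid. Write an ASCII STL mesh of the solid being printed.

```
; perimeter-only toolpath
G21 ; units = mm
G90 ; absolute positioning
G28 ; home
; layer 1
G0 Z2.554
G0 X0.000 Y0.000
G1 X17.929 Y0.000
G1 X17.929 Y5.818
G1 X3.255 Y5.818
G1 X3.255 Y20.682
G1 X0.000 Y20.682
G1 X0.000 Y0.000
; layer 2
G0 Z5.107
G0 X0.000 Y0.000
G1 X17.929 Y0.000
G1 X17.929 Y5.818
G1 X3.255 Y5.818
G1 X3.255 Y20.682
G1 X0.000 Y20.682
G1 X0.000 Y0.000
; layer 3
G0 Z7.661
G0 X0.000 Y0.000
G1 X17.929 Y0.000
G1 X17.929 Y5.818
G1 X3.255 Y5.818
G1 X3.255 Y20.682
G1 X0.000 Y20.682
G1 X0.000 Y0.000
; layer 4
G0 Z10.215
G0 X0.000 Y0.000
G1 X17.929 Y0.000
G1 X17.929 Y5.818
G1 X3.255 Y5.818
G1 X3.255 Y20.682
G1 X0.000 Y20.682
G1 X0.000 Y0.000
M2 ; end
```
solid part
  facet normal 0.0000 0.0000 -1.0000
    outer loop
      vertex 17.929 5.818 0.000
      vertex 17.929 0.000 0.000
      vertex 0.000 0.000 0.000
    endloop
  endfacet
  facet normal 0.0000 0.0000 -1.0000
    outer loop
      vertex 3.255 5.818 0.000
      vertex 17.929 5.818 0.000
      vertex 0.000 0.000 0.000
    endloop
  endfacet
  facet normal 0.0000 0.0000 -1.0000
    outer loop
      vertex 3.255 20.682 0.000
      vertex 3.255 5.818 0.000
      vertex 0.000 0.000 0.000
    endloop
  endfacet
  facet normal 0.0000 0.0000 -1.0000
    outer loop
      vertex 0.000 20.682 0.000
      vertex 3.255 20.682 0.000
      vertex 0.000 0.000 0.000
    endloop
  endfacet
  facet normal 0.0000 0.0000 1.0000
    outer loop
      vertex 0.000 0.000 10.215
      vertex 17.929 0.000 10.215
      vertex 17.929 5.818 10.215
    endloop
  endfacet
  facet normal 0.0000 0.0000 1.0000
    outer loop
      vertex 0.000 0.000 10.215
      vertex 17.929 5.818 10.215
      vertex 3.255 5.818 10.215
    endloop
  endfacet
  facet normal 0.0000 0.0000 1.0000
    outer loop
      vertex 0.000 0.000 10.215
      vertex 3.255 5.818 10.215
      vertex 3.255 20.682 10.215
    endloop
  endfacet
  facet normal 0.0000 0.0000 1.0000
    outer loop
      vertex 0.000 0.000 10.215
      vertex 3.255 20.682 10.215
      vertex 0.000 20.682 10.215
    endloop
  endfacet
  facet normal 0.0000 -1.0000 0.0000
    outer loop
      vertex 0.000 0.000 0.000
      vertex 17.929 0.000 0.000
      vertex 17.929 0.000 10.215
    endloop
  endfacet
  facet normal 0.0000 -1.0000 0.0000
    outer loop
      vertex 0.000 0.000 0.000
      vertex 17.929 0.000 10.215
      vertex 0.000 0.000 10.215
    endloop
  endfacet
  facet normal 1.0000 0.0000 0.0000
    outer loop
      vertex 17.929 0.000 0.000
      vertex 17.929 5.818 0.000
      vertex 17.929 5.818 10.215
    endloop
  endfacet
  facet normal 1.0000 0.0000 0.0000
    outer loop
      vertex 17.929 0.000 0.000
      vertex 17.929 5.818 10.215
      vertex 17.929 0.000 10.215
    endloop
  endfacet
  facet normal 0.0000 1.0000 0.0000
    outer loop
      vertex 17.929 5.818 0.000
      vertex 3.255 5.818 0.000
      vertex 3.255 5.818 10.215
    endloop
  endfacet
  facet normal 0.0000 1.0000 0.0000
    outer loop
      vertex 17.929 5.818 0.000
      vertex 3.255 5.818 10.215
      vertex 17.929 5.818 10.215
    endloop
  endfacet
  facet normal 1.0000 0.0000 0.0000
    outer loop
      vertex 3.255 5.818 0.000
      vertex 3.255 20.682 0.000
      vertex 3.255 20.682 10.215
    endloop
  endfacet
  facet normal 1.0000 0.0000 0.0000
    outer loop
      vertex 3.255 5.818 0.000
      vertex 3.255 20.682 10.215
      vertex 3.255 5.818 10.215
    endloop
  endfacet
  facet normal 0.0000 1.0000 0.0000
    outer loop
      vertex 3.255 20.682 0.000
      vertex 0.000 20.682 0.000
      vertex 0.000 20.682 10.215
    endloop
  endfacet
  facet normal 0.0000 1.0000 0.0000
    outer loop
      vertex 3.255 20.682 0.000
      vertex 0.000 20.682 10.215
      vertex 3.255 20.682 10.215
    endloop
  endfacet
  facet normal -1.0000 0.0000 0.0000
    outer loop
      vertex 0.000 20.682 0.000
      vertex 0.000 0.000 0.000
      vertex 0.000 0.000 10.215
    endloop
  endfacet
  facet normal -1.0000 0.0000 0.0000
    outer loop
      vertex 0.000 20.682 0.000
      vertex 0.000 0.000 10.215
      vertex 0.000 20.682 10.215
    endloop
  endfacet
endsolid part

The G0 Z moves step by Δz≈2.554 mm. Every layer's G1 loop is the same polygon, so the solid is a straight extrusion of it from z=0 to z≈10.2. Closing with flat bottom and top caps and triangulating gives 20 facets — an L-shaped prism: outer 17.9 × 20.7 mm, arm thicknesses ≈ 5.82 mm (horizontal) and 3.25 mm (vertical), extruded 10.2 mm in z.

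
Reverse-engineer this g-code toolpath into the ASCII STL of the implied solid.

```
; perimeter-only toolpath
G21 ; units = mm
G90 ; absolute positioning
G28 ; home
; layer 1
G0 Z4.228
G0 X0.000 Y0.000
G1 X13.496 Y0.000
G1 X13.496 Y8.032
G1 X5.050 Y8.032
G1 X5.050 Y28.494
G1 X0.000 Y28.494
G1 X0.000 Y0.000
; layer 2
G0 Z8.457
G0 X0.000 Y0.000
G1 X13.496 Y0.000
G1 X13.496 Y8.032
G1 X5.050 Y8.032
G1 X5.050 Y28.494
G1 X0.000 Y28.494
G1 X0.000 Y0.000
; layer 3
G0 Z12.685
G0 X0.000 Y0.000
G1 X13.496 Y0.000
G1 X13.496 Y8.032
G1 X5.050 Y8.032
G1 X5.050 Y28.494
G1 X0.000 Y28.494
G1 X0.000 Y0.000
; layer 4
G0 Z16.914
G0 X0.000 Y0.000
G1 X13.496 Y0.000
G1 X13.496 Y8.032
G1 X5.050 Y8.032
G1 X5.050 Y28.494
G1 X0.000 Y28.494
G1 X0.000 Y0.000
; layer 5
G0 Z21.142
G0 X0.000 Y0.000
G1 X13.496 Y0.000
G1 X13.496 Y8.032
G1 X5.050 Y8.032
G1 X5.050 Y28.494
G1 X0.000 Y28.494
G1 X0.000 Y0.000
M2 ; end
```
solid part
  facet normal 0.0000 0.0000 -1.0000
    outer loop
      vertex 13.496 8.032 0.000
      vertex 13.496 0.000 0.000
      vertex 0.000 0.000 0.000
    endloop
  endfacet
  facet normal 0.0000 0.0000 -1.0000
    outer loop
      vertex 5.050 8.032 0.000
      vertex 13.496 8.032 0.000
      vertex 0.000 0.000 0.000
    endloop
  endfacet
  facet normal 0.0000 0.0000 -1.0000
    outer loop
      vertex 5.050 28.494 0.000
      vertex 5.050 8.032 0.000
      vertex 0.000 0.000 0.000
    endloop
  endfacet
  facet normal 0.0000 0.0000 -1.0000
    outer loop
      vertex 0.000 28.494 0.000
      vertex 5.050 28.494 0.000
      vertex 0.000 0.000 0.000
    endloop
  endfacet
  facet normal 0.0000 0.0000 1.0000
    outer loop
      vertex 0.000 0.000 21.142
      vertex 13.496 0.000 21.142
      vertex 13.496 8.032 21.142
    endloop
  endfacet
  facet normal 0.0000 0.0000 1.0000
    outer loop
      vertex 0.000 0.000 21.142
      vertex 13.496 8.032 21.142
      vertex 5.050 8.032 21.142
    endloop
  endfacet
  facet normal 0.0000 0.0000 1.0000
    outer loop
      vertex 0.000 0.000 21.142
      vertex 5.050 8.032 21.142
      vertex 5.050 28.494 21.142
    endloop
  endfacet
  facet normal 0.0000 0.0000 1.0000
    outer loop
      vertex 0.000 0.000 21.142
      vertex 5.050 28.494 21.142
      vertex 0.000 28.494 21.142
    endloop
  endfacet
  facet normal 0.0000 -1.0000 0.0000
    outer loop
      vertex 0.000 0.000 0.000
      vertex 13.496 0.000 0.000
      vertex 13.496 0.000 21.142
    endloop
  endfacet
  facet normal 0.0000 -1.0000 0.0000
    outer loop
      vertex 0.000 0.000 0.000
      vertex 13.496 0.000 21.142
      vertex 0.000 0.000 21.142
    endloop
  endfacet
  facet normal 1.0000 0.0000 0.0000
    outer loop
      vertex 13.496 0.000 0.000
      vertex 13.496 8.032 0.000
      vertex 13.496 8.032 21.142
    endloop
  endfacet
  facet normal 1.0000 0.0000 0.0000
    outer loop
      vertex 13.496 0.000 0.000
      vertex 13.496 8.032 21.142
      vertex 13.496 0.000 21.142
    endloop
  endfacet
  facet normal 0.0000 1.0000 0.0000
    outer loop
      vertex 13.496 8.032 0.000
      vertex 5.050 8.032 0.000
      vertex 5.050 8.032 21.142
    endloop
  endfacet
  facet normal 0.0000 1.0000 0.0000
    outer loop
      vertex 13.496 8.032 0.000
      vertex 5.050 8.032 21.142
      vertex 13.496 8.032 21.142
    endloop
  endfacet
  facet normal 1.0000 0.0000 0.0000
    outer loop
      vertex 5.050 8.032 0.000
      vertex 5.050 28.494 0.000
      vertex 5.050 28.494 21.142
    endloop
  endfacet
  facet normal 1.0000 0.0000 0.0000
    outer loop
      vertex 5.050 8.032 0.000
      vertex 5.050 28.494 21.142
      vertex 5.050 8.032 21.142
    endloop
  endfacet
  facet normal 0.0000 1.0000 0.0000
    outer loop
      vertex 5.050 28.494 0.000
      vertex 0.000 28.494 0.000
      vertex 0.000 28.494 21.142
    endloop
  endfacet
  facet normal 0.0000 1.0000 0.0000
    outer loop
      vertex 5.050 28.494 0.000
      vertex 0.000 28.494 21.142
      vertex 5.050 28.494 21.142
    endloop
  endfacet
  facet normal -1.0000 0.0000 0.0000
    outer loop
      vertex 0.000 28.494 0.000
      vertex 0.000 0.000 0.000
      vertex 0.000 0.000 21.142
    endloop
  endfacet
  facet normal -1.0000 0.0000 0.0000
    outer loop
      vertex 0.000 28.494 0.000
      vertex 0.000 0.000 21.142
      vertex 0.000 28.494 21.142
    endloop
  endfacet
endsolid part

The G0 Z moves step by Δz≈4.228 mm. Every layer's G1 loop is the same polygon, so the solid is a straight extrusion of it from z=0 to z≈21.1. Closing with flat bottom and top caps and triangulating gives 20 facets — an L-shaped prism: outer 13.5 × 28.5 mm, arm thicknesses ≈ 8.03 mm (horizontal) and 5.05 mm (vertical), extruded 21.1 mm in z.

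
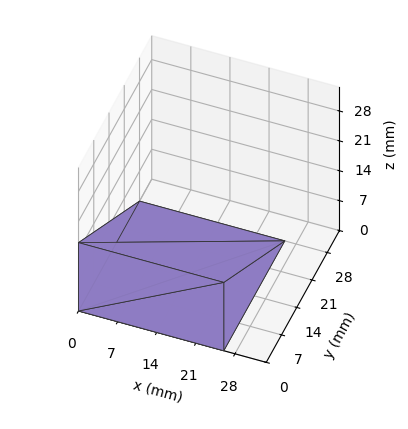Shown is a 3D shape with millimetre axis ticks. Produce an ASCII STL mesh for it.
Reading the render: the shape is a wedge (ramp): 26 × 28 mm base, rising to 16 mm along the y=0 edge and sloping linearly to z=0 at y=28 (dimensions read to the nearest mm from the axis ticks). For the STL, each face is triangulated and given an outward normal.

solid part
  facet normal 0.0000 0.0000 -1.0000
    outer loop
      vertex 26.000 28.000 0.000
      vertex 26.000 0.000 0.000
      vertex 0.000 0.000 0.000
    endloop
  endfacet
  facet normal 0.0000 0.0000 -1.0000
    outer loop
      vertex 0.000 28.000 0.000
      vertex 26.000 28.000 0.000
      vertex 0.000 0.000 0.000
    endloop
  endfacet
  facet normal 0.0000 -1.0000 0.0000
    outer loop
      vertex 0.000 0.000 0.000
      vertex 26.000 0.000 0.000
      vertex 26.000 0.000 16.000
    endloop
  endfacet
  facet normal 0.0000 -1.0000 0.0000
    outer loop
      vertex 0.000 0.000 0.000
      vertex 26.000 0.000 16.000
      vertex 0.000 0.000 16.000
    endloop
  endfacet
  facet normal 0.0000 0.4961 0.8682
    outer loop
      vertex 0.000 0.000 16.000
      vertex 26.000 0.000 16.000
      vertex 26.000 28.000 0.000
    endloop
  endfacet
  facet normal 0.0000 0.4961 0.8682
    outer loop
      vertex 0.000 0.000 16.000
      vertex 26.000 28.000 0.000
      vertex 0.000 28.000 0.000
    endloop
  endfacet
  facet normal -1.0000 0.0000 0.0000
    outer loop
      vertex 0.000 0.000 16.000
      vertex 0.000 28.000 0.000
      vertex 0.000 0.000 0.000
    endloop
  endfacet
  facet normal 1.0000 0.0000 0.0000
    outer loop
      vertex 26.000 0.000 0.000
      vertex 26.000 28.000 0.000
      vertex 26.000 0.000 16.000
    endloop
  endfacet
endsolid part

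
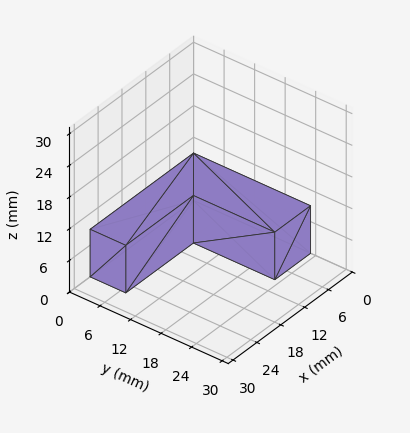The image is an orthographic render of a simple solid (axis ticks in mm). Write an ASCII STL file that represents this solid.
Reading the render: the shape is an L-shaped prism: outer 26 × 23 mm, arm thicknesses ≈ 7 mm (horizontal) and 9 mm (vertical), extruded 9 mm in z (dimensions read to the nearest mm from the axis ticks). For the STL, each face is triangulated and given an outward normal.

solid part
  facet normal 0.0000 0.0000 -1.0000
    outer loop
      vertex 26.000 7.000 0.000
      vertex 26.000 0.000 0.000
      vertex 0.000 0.000 0.000
    endloop
  endfacet
  facet normal 0.0000 0.0000 -1.0000
    outer loop
      vertex 9.000 7.000 0.000
      vertex 26.000 7.000 0.000
      vertex 0.000 0.000 0.000
    endloop
  endfacet
  facet normal 0.0000 0.0000 -1.0000
    outer loop
      vertex 9.000 23.000 0.000
      vertex 9.000 7.000 0.000
      vertex 0.000 0.000 0.000
    endloop
  endfacet
  facet normal 0.0000 0.0000 -1.0000
    outer loop
      vertex 0.000 23.000 0.000
      vertex 9.000 23.000 0.000
      vertex 0.000 0.000 0.000
    endloop
  endfacet
  facet normal 0.0000 0.0000 1.0000
    outer loop
      vertex 0.000 0.000 9.000
      vertex 26.000 0.000 9.000
      vertex 26.000 7.000 9.000
    endloop
  endfacet
  facet normal 0.0000 0.0000 1.0000
    outer loop
      vertex 0.000 0.000 9.000
      vertex 26.000 7.000 9.000
      vertex 9.000 7.000 9.000
    endloop
  endfacet
  facet normal 0.0000 0.0000 1.0000
    outer loop
      vertex 0.000 0.000 9.000
      vertex 9.000 7.000 9.000
      vertex 9.000 23.000 9.000
    endloop
  endfacet
  facet normal 0.0000 0.0000 1.0000
    outer loop
      vertex 0.000 0.000 9.000
      vertex 9.000 23.000 9.000
      vertex 0.000 23.000 9.000
    endloop
  endfacet
  facet normal 0.0000 -1.0000 0.0000
    outer loop
      vertex 0.000 0.000 0.000
      vertex 26.000 0.000 0.000
      vertex 26.000 0.000 9.000
    endloop
  endfacet
  facet normal 0.0000 -1.0000 0.0000
    outer loop
      vertex 0.000 0.000 0.000
      vertex 26.000 0.000 9.000
      vertex 0.000 0.000 9.000
    endloop
  endfacet
  facet normal 1.0000 0.0000 0.0000
    outer loop
      vertex 26.000 0.000 0.000
      vertex 26.000 7.000 0.000
      vertex 26.000 7.000 9.000
    endloop
  endfacet
  facet normal 1.0000 0.0000 0.0000
    outer loop
      vertex 26.000 0.000 0.000
      vertex 26.000 7.000 9.000
      vertex 26.000 0.000 9.000
    endloop
  endfacet
  facet normal 0.0000 1.0000 0.0000
    outer loop
      vertex 26.000 7.000 0.000
      vertex 9.000 7.000 0.000
      vertex 9.000 7.000 9.000
    endloop
  endfacet
  facet normal 0.0000 1.0000 0.0000
    outer loop
      vertex 26.000 7.000 0.000
      vertex 9.000 7.000 9.000
      vertex 26.000 7.000 9.000
    endloop
  endfacet
  facet normal 1.0000 0.0000 0.0000
    outer loop
      vertex 9.000 7.000 0.000
      vertex 9.000 23.000 0.000
      vertex 9.000 23.000 9.000
    endloop
  endfacet
  facet normal 1.0000 0.0000 0.0000
    outer loop
      vertex 9.000 7.000 0.000
      vertex 9.000 23.000 9.000
      vertex 9.000 7.000 9.000
    endloop
  endfacet
  facet normal 0.0000 1.0000 0.0000
    outer loop
      vertex 9.000 23.000 0.000
      vertex 0.000 23.000 0.000
      vertex 0.000 23.000 9.000
    endloop
  endfacet
  facet normal 0.0000 1.0000 0.0000
    outer loop
      vertex 9.000 23.000 0.000
      vertex 0.000 23.000 9.000
      vertex 9.000 23.000 9.000
    endloop
  endfacet
  facet normal -1.0000 0.0000 0.0000
    outer loop
      vertex 0.000 23.000 0.000
      vertex 0.000 0.000 0.000
      vertex 0.000 0.000 9.000
    endloop
  endfacet
  facet normal -1.0000 0.0000 0.0000
    outer loop
      vertex 0.000 23.000 0.000
      vertex 0.000 0.000 9.000
      vertex 0.000 23.000 9.000
    endloop
  endfacet
endsolid part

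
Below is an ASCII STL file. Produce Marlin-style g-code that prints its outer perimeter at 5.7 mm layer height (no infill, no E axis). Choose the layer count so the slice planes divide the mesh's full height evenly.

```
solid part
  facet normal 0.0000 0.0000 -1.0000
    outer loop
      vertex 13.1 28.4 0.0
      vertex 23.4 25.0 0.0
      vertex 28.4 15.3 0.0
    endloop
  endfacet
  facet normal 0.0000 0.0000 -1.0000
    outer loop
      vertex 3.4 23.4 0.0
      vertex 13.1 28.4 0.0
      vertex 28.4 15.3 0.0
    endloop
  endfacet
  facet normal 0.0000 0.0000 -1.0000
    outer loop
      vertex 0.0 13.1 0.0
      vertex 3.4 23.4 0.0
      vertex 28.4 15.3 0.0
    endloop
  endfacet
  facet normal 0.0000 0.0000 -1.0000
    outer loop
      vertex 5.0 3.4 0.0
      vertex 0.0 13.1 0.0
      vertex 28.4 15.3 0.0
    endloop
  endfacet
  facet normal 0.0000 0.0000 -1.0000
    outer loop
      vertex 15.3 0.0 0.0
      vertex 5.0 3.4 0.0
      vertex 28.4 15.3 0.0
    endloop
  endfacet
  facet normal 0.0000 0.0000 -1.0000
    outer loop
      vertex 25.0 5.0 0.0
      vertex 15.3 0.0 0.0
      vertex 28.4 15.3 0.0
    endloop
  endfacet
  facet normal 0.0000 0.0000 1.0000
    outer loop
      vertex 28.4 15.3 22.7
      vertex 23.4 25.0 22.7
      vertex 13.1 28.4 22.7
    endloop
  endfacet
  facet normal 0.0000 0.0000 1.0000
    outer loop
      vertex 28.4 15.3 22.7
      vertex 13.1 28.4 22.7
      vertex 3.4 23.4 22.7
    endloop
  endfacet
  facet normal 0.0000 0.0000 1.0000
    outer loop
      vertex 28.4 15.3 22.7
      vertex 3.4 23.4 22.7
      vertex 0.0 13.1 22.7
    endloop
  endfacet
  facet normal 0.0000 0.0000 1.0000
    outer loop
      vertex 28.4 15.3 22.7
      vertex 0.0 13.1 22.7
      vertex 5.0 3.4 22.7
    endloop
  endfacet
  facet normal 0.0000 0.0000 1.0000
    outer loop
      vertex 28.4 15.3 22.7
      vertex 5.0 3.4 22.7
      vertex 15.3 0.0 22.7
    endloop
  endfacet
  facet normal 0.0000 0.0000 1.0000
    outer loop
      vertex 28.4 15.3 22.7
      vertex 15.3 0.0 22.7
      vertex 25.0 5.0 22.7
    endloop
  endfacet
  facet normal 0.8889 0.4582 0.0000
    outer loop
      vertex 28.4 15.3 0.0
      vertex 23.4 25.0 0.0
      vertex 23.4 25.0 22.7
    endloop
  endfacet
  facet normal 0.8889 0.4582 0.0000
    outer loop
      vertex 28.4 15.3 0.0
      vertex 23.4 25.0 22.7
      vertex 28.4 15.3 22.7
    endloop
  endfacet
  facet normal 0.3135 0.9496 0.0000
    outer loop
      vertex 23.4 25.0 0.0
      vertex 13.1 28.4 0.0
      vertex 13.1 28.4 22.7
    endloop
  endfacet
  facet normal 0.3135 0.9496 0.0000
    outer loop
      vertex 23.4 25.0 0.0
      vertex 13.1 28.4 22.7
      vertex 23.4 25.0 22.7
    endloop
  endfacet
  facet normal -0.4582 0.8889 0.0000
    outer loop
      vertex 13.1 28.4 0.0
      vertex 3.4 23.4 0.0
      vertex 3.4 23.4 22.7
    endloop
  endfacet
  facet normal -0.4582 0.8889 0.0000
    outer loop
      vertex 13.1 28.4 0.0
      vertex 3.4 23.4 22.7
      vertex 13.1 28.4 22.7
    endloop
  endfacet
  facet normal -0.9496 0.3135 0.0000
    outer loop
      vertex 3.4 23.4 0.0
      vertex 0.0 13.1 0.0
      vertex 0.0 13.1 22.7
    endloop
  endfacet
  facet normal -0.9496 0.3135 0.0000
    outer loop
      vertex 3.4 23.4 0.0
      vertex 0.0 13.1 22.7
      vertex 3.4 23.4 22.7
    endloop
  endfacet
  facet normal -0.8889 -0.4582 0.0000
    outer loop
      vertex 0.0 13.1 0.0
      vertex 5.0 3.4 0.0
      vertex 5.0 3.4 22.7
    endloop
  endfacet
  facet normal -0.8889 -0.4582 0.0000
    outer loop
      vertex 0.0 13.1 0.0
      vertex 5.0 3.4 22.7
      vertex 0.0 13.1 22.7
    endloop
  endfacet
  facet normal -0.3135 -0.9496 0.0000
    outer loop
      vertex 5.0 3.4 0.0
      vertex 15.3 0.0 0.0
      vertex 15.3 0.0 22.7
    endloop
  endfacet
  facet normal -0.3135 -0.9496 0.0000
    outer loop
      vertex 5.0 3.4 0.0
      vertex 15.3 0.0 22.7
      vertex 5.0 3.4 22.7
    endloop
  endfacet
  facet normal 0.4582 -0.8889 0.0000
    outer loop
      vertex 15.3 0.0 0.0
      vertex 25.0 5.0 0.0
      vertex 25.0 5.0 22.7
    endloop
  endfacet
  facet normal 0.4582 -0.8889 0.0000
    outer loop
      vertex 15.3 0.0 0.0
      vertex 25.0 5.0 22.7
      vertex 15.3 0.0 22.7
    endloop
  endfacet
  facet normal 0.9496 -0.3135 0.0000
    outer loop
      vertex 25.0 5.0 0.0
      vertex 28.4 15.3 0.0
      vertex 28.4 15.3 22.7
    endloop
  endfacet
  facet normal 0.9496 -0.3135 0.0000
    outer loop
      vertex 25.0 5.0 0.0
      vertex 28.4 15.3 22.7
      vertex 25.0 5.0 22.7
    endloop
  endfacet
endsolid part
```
; perimeter-only toolpath
G21 ; units = mm
G90 ; absolute positioning
G28 ; home
; layer 1
G0 Z5.7
G0 X28.4 Y15.3
G1 X23.4 Y25.0
G1 X13.1 Y28.4
G1 X3.4 Y23.4
G1 X0.0 Y13.1
G1 X5.0 Y3.4
G1 X15.3 Y0.0
G1 X25.0 Y5.0
G1 X28.4 Y15.3
; layer 2
G0 Z11.3
G0 X28.4 Y15.3
G1 X23.4 Y25.0
G1 X13.1 Y28.4
G1 X3.4 Y23.4
G1 X0.0 Y13.1
G1 X5.0 Y3.4
G1 X15.3 Y0.0
G1 X25.0 Y5.0
G1 X28.4 Y15.3
; layer 3
G0 Z17.0
G0 X28.4 Y15.3
G1 X23.4 Y25.0
G1 X13.1 Y28.4
G1 X3.4 Y23.4
G1 X0.0 Y13.1
G1 X5.0 Y3.4
G1 X15.3 Y0.0
G1 X25.0 Y5.0
G1 X28.4 Y15.3
; layer 4
G0 Z22.7
G0 X28.4 Y15.3
G1 X23.4 Y25.0
G1 X13.1 Y28.4
G1 X3.4 Y23.4
G1 X0.0 Y13.1
G1 X5.0 Y3.4
G1 X15.3 Y0.0
G1 X25.0 Y5.0
G1 X28.4 Y15.3
M2 ; end

The solid is a regular 8-sided prism (a cylinder approximated with 8 flat sides), circumscribed radius ≈ 14.2 mm, height ≈ 22.7 mm. Slicing at Δz = 5.7 mm — 4 equal slices spanning the solid's height, so layer i sits at z = i·h/4 — gives 4 non-empty perimeters. Each is a 8-segment closed polygon; G0 lifts to the layer z and rapids to the start vertex, then G1 traces the edges.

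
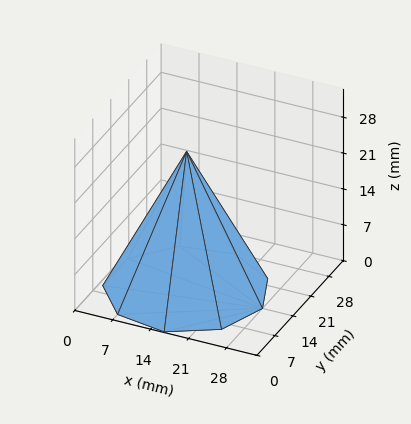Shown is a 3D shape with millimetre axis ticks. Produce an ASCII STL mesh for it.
Reading the render: the shape is a regular 9-sided pyramid, base circumscribed radius ≈ 14 mm, apex at z ≈ 27 mm (dimensions read to the nearest mm from the axis ticks). For the STL, each face is triangulated and given an outward normal.

solid part
  facet normal 0.0000 0.0000 -1.0000
    outer loop
      vertex 16.4 27.8 0.0
      vertex 24.7 23.0 0.0
      vertex 28.0 14.0 0.0
    endloop
  endfacet
  facet normal 0.0000 0.0000 -1.0000
    outer loop
      vertex 7.0 26.1 0.0
      vertex 16.4 27.8 0.0
      vertex 28.0 14.0 0.0
    endloop
  endfacet
  facet normal 0.0000 0.0000 -1.0000
    outer loop
      vertex 0.8 18.8 0.0
      vertex 7.0 26.1 0.0
      vertex 28.0 14.0 0.0
    endloop
  endfacet
  facet normal 0.0000 0.0000 -1.0000
    outer loop
      vertex 0.8 9.2 0.0
      vertex 0.8 18.8 0.0
      vertex 28.0 14.0 0.0
    endloop
  endfacet
  facet normal 0.0000 0.0000 -1.0000
    outer loop
      vertex 7.0 1.9 0.0
      vertex 0.8 9.2 0.0
      vertex 28.0 14.0 0.0
    endloop
  endfacet
  facet normal 0.0000 0.0000 -1.0000
    outer loop
      vertex 16.4 0.2 0.0
      vertex 7.0 1.9 0.0
      vertex 28.0 14.0 0.0
    endloop
  endfacet
  facet normal 0.0000 0.0000 -1.0000
    outer loop
      vertex 24.7 5.0 0.0
      vertex 16.4 0.2 0.0
      vertex 28.0 14.0 0.0
    endloop
  endfacet
  facet normal 0.8442 0.3095 0.4377
    outer loop
      vertex 28.0 14.0 0.0
      vertex 24.7 23.0 0.0
      vertex 14.0 14.0 27.0
    endloop
  endfacet
  facet normal 0.4501 0.7783 0.4378
    outer loop
      vertex 24.7 23.0 0.0
      vertex 16.4 27.8 0.0
      vertex 14.0 14.0 27.0
    endloop
  endfacet
  facet normal -0.1600 0.8847 0.4379
    outer loop
      vertex 16.4 27.8 0.0
      vertex 7.0 26.1 0.0
      vertex 14.0 14.0 27.0
    endloop
  endfacet
  facet normal -0.6851 0.5818 0.4384
    outer loop
      vertex 7.0 26.1 0.0
      vertex 0.8 18.8 0.0
      vertex 14.0 14.0 27.0
    endloop
  endfacet
  facet normal -0.8984 0.0000 0.4392
    outer loop
      vertex 0.8 18.8 0.0
      vertex 0.8 9.2 0.0
      vertex 14.0 14.0 27.0
    endloop
  endfacet
  facet normal -0.6851 -0.5818 0.4384
    outer loop
      vertex 0.8 9.2 0.0
      vertex 7.0 1.9 0.0
      vertex 14.0 14.0 27.0
    endloop
  endfacet
  facet normal -0.1600 -0.8847 0.4379
    outer loop
      vertex 7.0 1.9 0.0
      vertex 16.4 0.2 0.0
      vertex 14.0 14.0 27.0
    endloop
  endfacet
  facet normal 0.4501 -0.7783 0.4378
    outer loop
      vertex 16.4 0.2 0.0
      vertex 24.7 5.0 0.0
      vertex 14.0 14.0 27.0
    endloop
  endfacet
  facet normal 0.8442 -0.3095 0.4377
    outer loop
      vertex 24.7 5.0 0.0
      vertex 28.0 14.0 0.0
      vertex 14.0 14.0 27.0
    endloop
  endfacet
endsolid part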